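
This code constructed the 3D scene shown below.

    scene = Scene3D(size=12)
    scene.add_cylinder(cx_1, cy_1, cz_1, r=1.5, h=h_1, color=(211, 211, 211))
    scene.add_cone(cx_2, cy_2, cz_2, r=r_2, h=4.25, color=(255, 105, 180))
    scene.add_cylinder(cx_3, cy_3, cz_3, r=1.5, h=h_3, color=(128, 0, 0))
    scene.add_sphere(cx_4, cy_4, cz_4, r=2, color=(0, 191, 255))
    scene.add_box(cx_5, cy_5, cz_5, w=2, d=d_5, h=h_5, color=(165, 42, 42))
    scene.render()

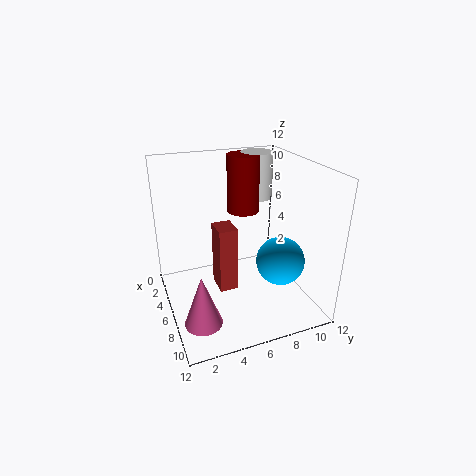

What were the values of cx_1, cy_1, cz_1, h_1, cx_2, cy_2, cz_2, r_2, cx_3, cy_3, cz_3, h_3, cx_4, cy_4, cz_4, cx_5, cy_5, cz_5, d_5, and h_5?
cx_1 = 1.75; cy_1 = 9.5; cz_1 = 7.75; h_1 = 4.25; cx_2 = 8.75; cy_2 = 2; cz_2 = 0.5; r_2 = 1.5; cx_3 = 2.25; cy_3 = 8; cz_3 = 6.75; h_3 = 5.25; cx_4 = 8; cy_4 = 9; cz_4 = 4.25; cx_5 = 6; cy_5 = 3.75; cz_5 = 2.5; d_5 = 1.5; h_5 = 5.25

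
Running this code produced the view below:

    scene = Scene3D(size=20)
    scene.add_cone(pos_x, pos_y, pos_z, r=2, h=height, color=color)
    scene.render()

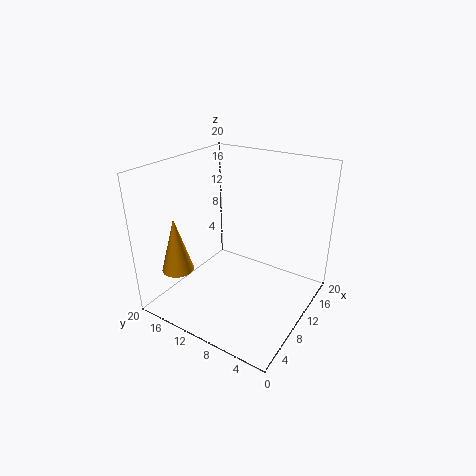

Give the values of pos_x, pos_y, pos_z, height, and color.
pos_x = 2; pos_y = 14; pos_z = 8; height = 7; color = 'orange'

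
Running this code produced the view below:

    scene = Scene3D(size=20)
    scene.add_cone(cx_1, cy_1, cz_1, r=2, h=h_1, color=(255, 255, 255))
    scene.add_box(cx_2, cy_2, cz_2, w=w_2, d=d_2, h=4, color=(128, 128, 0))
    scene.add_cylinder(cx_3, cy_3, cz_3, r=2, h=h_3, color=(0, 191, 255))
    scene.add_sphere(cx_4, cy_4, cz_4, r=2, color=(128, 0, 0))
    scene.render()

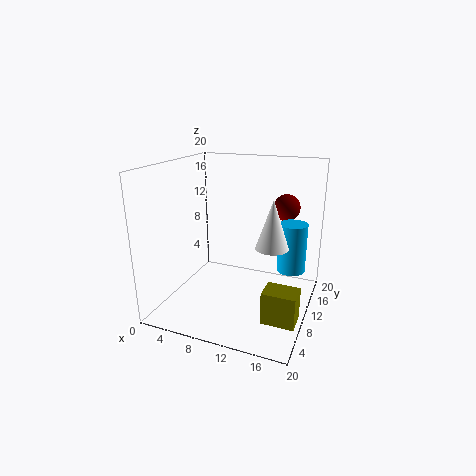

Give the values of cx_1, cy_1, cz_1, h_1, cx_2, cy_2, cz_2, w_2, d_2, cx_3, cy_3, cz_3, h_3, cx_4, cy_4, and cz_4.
cx_1 = 16; cy_1 = 6; cz_1 = 11; h_1 = 6; cx_2 = 16; cy_2 = 2; cz_2 = 3; w_2 = 4; d_2 = 3; cx_3 = 17; cy_3 = 13; cz_3 = 5; h_3 = 7; cx_4 = 15; cy_4 = 17; cz_4 = 13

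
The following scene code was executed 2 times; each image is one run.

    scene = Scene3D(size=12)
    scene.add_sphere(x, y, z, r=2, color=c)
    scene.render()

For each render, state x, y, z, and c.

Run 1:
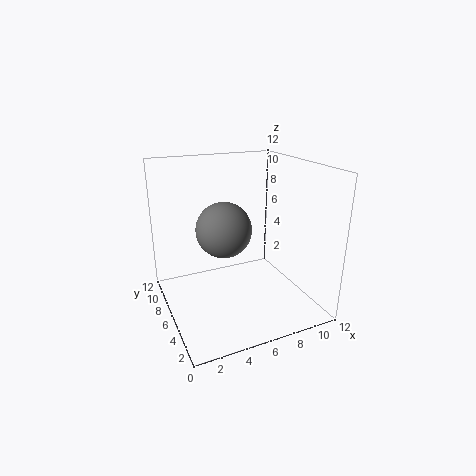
x = 3.75
y = 3.5
z = 8
c = 'gray'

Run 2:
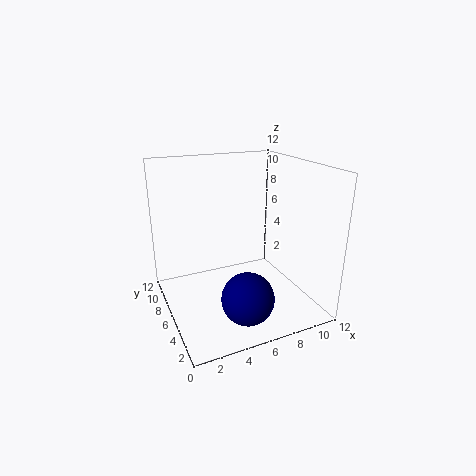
x = 5
y = 2
z = 2.75
c = 'navy'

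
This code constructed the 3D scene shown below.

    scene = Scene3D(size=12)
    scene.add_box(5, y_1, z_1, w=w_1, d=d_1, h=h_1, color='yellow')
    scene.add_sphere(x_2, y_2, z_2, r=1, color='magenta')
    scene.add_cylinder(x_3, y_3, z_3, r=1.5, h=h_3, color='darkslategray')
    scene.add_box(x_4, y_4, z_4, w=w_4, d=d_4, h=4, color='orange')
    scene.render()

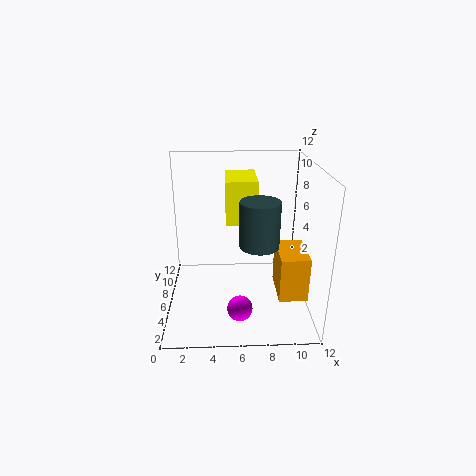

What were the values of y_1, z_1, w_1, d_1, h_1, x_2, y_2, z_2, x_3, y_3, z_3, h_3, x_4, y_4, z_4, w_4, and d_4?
y_1 = 5
z_1 = 7.5
w_1 = 2.5
d_1 = 4
h_1 = 3.5
x_2 = 6
y_2 = 2.5
z_2 = 1.5
x_3 = 7.5
y_3 = 3.5
z_3 = 6.5
h_3 = 3.5
x_4 = 9.5
y_4 = 4.5
z_4 = 0.5
w_4 = 2.5
d_4 = 4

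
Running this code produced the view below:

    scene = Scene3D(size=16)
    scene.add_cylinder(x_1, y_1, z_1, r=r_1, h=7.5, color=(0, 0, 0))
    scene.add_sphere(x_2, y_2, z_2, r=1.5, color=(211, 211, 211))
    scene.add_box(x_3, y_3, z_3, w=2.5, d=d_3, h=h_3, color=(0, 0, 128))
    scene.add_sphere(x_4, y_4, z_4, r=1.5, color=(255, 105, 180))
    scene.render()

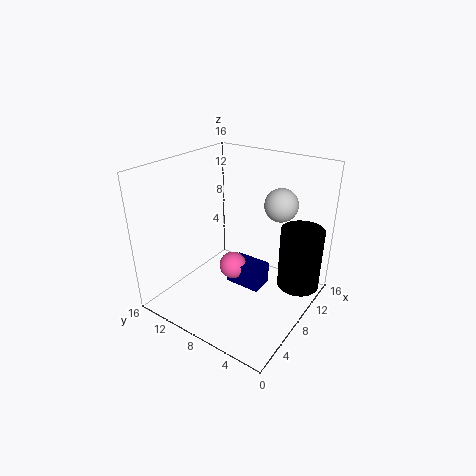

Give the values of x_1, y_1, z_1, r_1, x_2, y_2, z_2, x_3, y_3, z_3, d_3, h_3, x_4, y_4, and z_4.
x_1 = 13; y_1 = 2.5; z_1 = 1; r_1 = 2.5; x_2 = 6; y_2 = 2; z_2 = 14; x_3 = 6.5; y_3 = 4.5; z_3 = 3; d_3 = 4; h_3 = 2.5; x_4 = 7; y_4 = 8; z_4 = 5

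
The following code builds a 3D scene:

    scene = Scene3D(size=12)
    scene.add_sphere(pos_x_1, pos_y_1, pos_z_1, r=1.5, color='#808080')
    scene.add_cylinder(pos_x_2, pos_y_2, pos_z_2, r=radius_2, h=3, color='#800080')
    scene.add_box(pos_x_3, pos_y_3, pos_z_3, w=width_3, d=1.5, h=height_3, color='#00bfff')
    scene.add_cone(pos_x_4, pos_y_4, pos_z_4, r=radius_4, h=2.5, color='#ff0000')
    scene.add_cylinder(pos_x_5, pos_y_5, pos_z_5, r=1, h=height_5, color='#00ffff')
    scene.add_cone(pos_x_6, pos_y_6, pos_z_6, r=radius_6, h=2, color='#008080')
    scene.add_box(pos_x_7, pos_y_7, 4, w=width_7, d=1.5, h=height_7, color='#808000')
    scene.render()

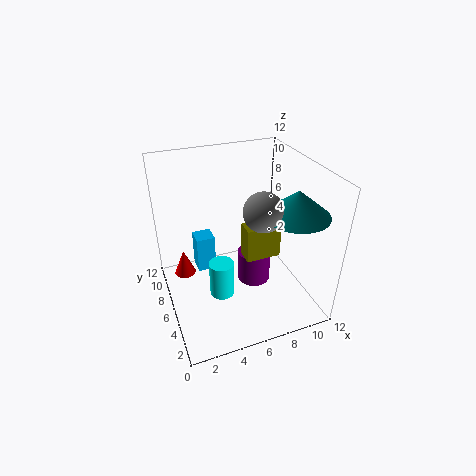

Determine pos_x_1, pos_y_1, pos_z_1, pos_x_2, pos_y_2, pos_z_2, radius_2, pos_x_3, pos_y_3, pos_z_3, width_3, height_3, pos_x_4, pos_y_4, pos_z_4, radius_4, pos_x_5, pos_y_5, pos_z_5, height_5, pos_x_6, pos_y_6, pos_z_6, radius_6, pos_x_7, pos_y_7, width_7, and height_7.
pos_x_1 = 7, pos_y_1 = 3.5, pos_z_1 = 9.5, pos_x_2 = 8, pos_y_2 = 7, pos_z_2 = 0.5, radius_2 = 1.5, pos_x_3 = 2.5, pos_y_3 = 6, pos_z_3 = 3.5, width_3 = 1.5, height_3 = 3, pos_x_4 = 2, pos_y_4 = 10, pos_z_4 = 0.5, radius_4 = 1, pos_x_5 = 4, pos_y_5 = 4.5, pos_z_5 = 2, height_5 = 3, pos_x_6 = 9.5, pos_y_6 = 3, pos_z_6 = 9, radius_6 = 2.5, pos_x_7 = 6.5, pos_y_7 = 5, width_7 = 3, height_7 = 3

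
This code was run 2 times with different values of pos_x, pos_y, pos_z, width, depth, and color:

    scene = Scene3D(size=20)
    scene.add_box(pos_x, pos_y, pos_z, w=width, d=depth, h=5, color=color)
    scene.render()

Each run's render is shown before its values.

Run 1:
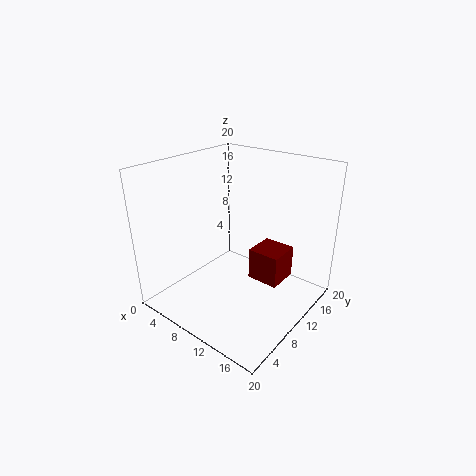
pos_x = 9; pos_y = 14; pos_z = 1; width = 5; depth = 5; color = 'maroon'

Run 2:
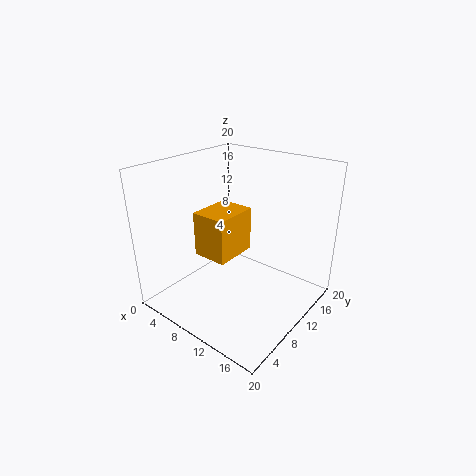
pos_x = 11; pos_y = 1; pos_z = 12; width = 4; depth = 5; color = 'orange'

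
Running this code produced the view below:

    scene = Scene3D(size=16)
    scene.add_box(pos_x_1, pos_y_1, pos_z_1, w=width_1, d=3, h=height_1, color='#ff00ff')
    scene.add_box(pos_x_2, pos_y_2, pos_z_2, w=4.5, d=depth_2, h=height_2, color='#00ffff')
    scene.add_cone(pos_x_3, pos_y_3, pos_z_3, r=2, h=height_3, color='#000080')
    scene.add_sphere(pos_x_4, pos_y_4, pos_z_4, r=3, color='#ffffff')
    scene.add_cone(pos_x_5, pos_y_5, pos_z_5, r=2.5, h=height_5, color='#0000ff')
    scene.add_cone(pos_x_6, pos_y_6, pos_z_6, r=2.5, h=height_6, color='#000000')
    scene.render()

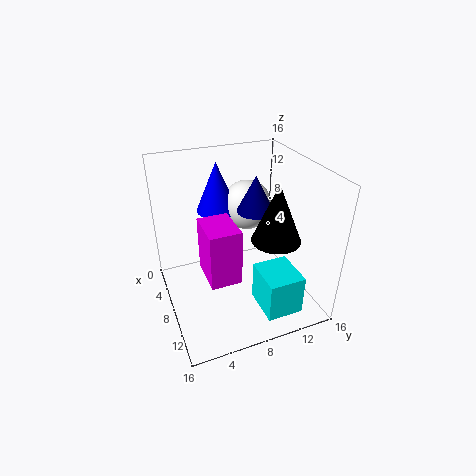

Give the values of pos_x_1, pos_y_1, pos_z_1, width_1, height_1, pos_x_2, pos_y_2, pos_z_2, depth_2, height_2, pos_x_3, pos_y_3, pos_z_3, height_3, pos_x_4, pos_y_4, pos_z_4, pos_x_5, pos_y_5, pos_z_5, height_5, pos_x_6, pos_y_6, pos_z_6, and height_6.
pos_x_1 = 10; pos_y_1 = 3; pos_z_1 = 7; width_1 = 4; height_1 = 5.5; pos_x_2 = 10; pos_y_2 = 9; pos_z_2 = 1; depth_2 = 4; height_2 = 4.5; pos_x_3 = 8; pos_y_3 = 10; pos_z_3 = 11; height_3 = 4; pos_x_4 = 3.5; pos_y_4 = 11; pos_z_4 = 9.5; pos_x_5 = 2.5; pos_y_5 = 7.5; pos_z_5 = 9; height_5 = 6; pos_x_6 = 12; pos_y_6 = 10.5; pos_z_6 = 9.5; height_6 = 6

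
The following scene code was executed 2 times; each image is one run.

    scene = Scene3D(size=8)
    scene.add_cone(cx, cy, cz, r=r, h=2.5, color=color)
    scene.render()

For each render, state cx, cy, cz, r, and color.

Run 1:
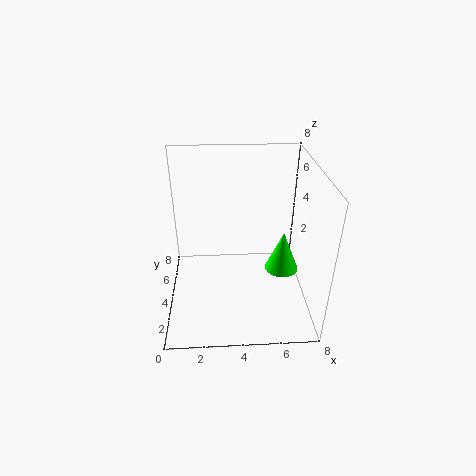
cx = 6.75; cy = 4.75; cz = 1.25; r = 1; color = 'lime'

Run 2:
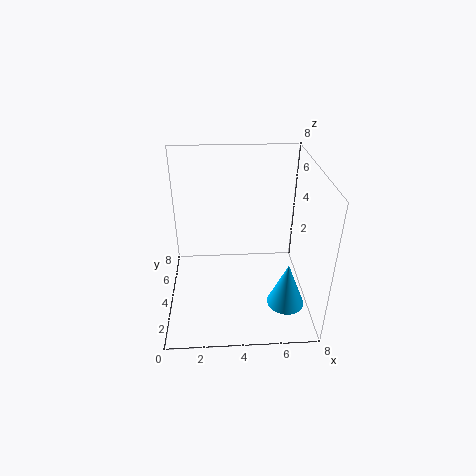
cx = 6.5; cy = 2; cz = 1; r = 1; color = 'deepskyblue'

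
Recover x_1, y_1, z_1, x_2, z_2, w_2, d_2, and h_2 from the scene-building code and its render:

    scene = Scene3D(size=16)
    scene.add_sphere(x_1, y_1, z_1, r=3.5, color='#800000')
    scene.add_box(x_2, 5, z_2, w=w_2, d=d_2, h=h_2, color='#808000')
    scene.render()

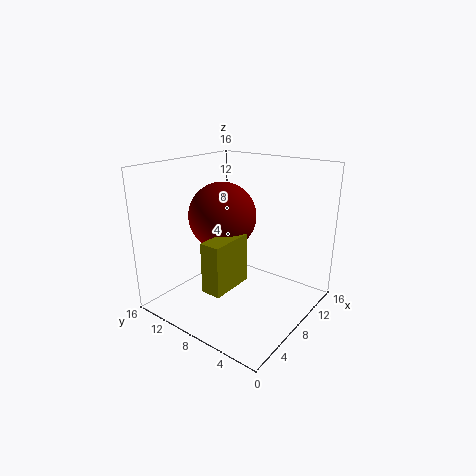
x_1 = 6, y_1 = 8.5, z_1 = 11, x_2 = 1, z_2 = 5, w_2 = 4.5, d_2 = 2, h_2 = 5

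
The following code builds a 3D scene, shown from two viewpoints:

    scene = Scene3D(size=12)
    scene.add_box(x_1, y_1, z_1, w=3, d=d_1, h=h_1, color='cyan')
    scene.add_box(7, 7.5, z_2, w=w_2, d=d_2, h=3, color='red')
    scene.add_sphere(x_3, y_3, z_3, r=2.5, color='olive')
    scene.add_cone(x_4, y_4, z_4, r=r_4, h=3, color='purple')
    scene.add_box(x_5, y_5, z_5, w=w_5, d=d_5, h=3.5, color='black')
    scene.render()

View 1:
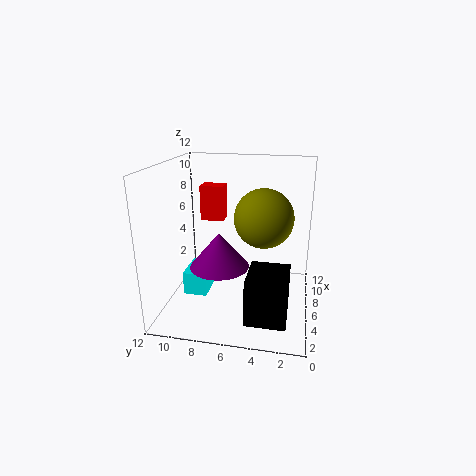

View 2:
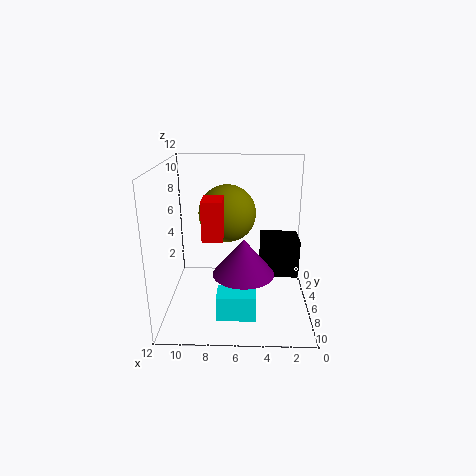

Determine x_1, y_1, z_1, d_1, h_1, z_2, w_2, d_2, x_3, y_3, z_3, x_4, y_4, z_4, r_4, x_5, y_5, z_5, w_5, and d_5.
x_1 = 4.5, y_1 = 8.5, z_1 = 1, d_1 = 2, h_1 = 2, z_2 = 7, w_2 = 1.5, d_2 = 2, x_3 = 7, y_3 = 4, z_3 = 7.5, x_4 = 5.5, y_4 = 7.5, z_4 = 3.5, r_4 = 2.5, x_5 = 0.5, y_5 = 1.5, z_5 = 1.5, w_5 = 3.5, d_5 = 3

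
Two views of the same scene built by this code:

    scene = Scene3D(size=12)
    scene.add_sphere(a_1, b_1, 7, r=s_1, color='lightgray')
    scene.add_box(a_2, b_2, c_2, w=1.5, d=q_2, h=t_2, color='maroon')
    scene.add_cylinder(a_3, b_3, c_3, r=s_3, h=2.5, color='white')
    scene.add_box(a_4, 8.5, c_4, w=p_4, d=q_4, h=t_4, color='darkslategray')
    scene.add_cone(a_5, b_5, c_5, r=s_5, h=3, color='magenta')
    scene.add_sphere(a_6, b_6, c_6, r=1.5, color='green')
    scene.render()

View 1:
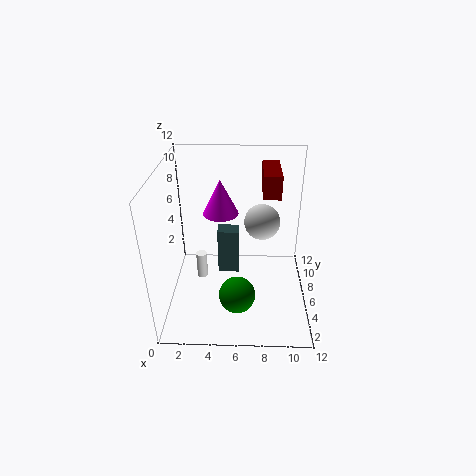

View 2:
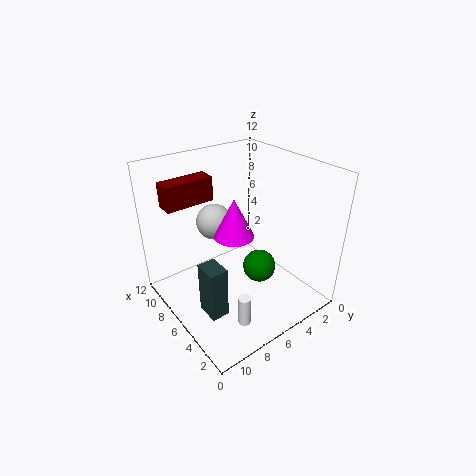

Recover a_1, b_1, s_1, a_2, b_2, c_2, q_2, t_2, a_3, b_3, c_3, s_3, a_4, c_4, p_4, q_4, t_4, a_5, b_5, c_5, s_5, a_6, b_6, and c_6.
a_1 = 8, b_1 = 7, s_1 = 1.5, a_2 = 8, b_2 = 7, c_2 = 9, q_2 = 4, t_2 = 2, a_3 = 2.5, b_3 = 8, c_3 = 0.5, s_3 = 0.5, a_4 = 4, c_4 = 0.5, p_4 = 2, q_4 = 1.5, t_4 = 4.5, a_5 = 4.5, b_5 = 7.5, c_5 = 7.5, s_5 = 1.5, a_6 = 6, b_6 = 3.5, c_6 = 2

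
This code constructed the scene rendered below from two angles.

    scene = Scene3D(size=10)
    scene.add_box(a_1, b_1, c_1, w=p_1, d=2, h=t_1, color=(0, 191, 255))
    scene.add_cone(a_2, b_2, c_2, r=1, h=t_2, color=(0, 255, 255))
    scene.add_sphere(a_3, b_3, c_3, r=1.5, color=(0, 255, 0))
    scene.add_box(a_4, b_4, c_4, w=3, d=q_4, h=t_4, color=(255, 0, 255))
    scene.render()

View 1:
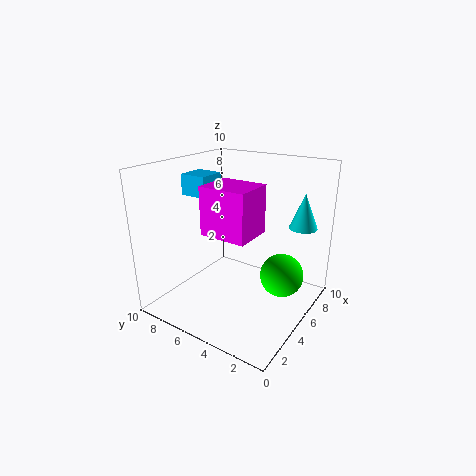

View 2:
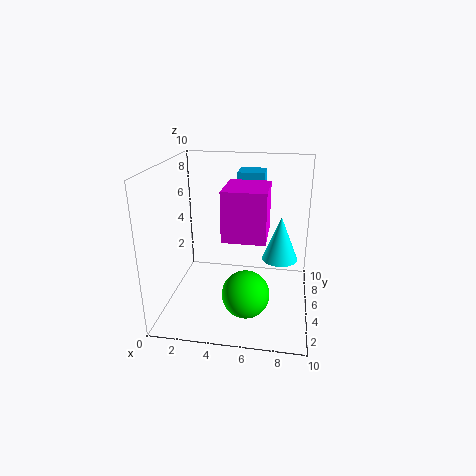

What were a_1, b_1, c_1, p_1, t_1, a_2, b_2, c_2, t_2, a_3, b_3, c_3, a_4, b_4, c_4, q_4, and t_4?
a_1 = 4.5; b_1 = 7.5; c_1 = 7.5; p_1 = 2; t_1 = 1.5; a_2 = 8; b_2 = 1.5; c_2 = 5.5; t_2 = 2.5; a_3 = 6; b_3 = 2; c_3 = 2.5; a_4 = 4; b_4 = 4; c_4 = 5; q_4 = 3.5; t_4 = 3.5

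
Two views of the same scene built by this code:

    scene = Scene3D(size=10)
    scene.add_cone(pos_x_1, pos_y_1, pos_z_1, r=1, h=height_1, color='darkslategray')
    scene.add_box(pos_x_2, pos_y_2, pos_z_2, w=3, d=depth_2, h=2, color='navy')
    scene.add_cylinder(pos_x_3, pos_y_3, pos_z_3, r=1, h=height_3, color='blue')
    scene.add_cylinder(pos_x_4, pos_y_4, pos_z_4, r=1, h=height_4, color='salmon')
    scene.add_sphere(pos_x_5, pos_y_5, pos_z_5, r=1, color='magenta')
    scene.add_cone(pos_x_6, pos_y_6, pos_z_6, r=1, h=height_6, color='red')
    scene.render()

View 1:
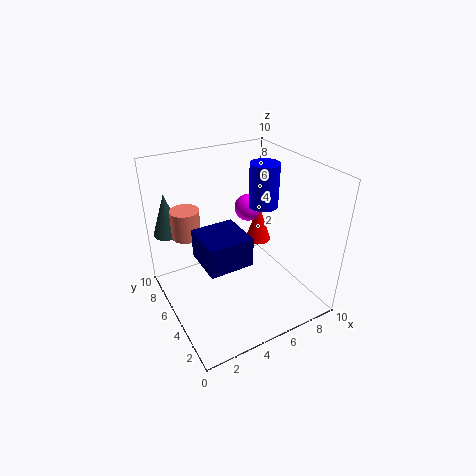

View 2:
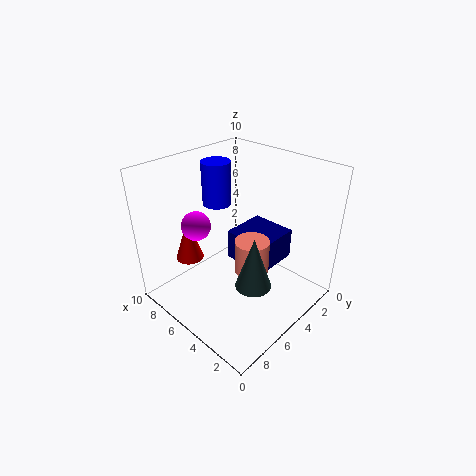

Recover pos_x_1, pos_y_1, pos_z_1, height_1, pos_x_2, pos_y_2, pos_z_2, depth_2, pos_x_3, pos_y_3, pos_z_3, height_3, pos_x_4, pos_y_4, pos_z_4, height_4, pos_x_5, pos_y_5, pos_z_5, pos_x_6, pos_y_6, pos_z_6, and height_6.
pos_x_1 = 1, pos_y_1 = 8, pos_z_1 = 5, height_1 = 3, pos_x_2 = 2, pos_y_2 = 3, pos_z_2 = 4, depth_2 = 3, pos_x_3 = 7, pos_y_3 = 5, pos_z_3 = 7, height_3 = 3, pos_x_4 = 2, pos_y_4 = 7, pos_z_4 = 5, height_4 = 2, pos_x_5 = 7, pos_y_5 = 7, pos_z_5 = 6, pos_x_6 = 8, pos_y_6 = 7, pos_z_6 = 3, height_6 = 3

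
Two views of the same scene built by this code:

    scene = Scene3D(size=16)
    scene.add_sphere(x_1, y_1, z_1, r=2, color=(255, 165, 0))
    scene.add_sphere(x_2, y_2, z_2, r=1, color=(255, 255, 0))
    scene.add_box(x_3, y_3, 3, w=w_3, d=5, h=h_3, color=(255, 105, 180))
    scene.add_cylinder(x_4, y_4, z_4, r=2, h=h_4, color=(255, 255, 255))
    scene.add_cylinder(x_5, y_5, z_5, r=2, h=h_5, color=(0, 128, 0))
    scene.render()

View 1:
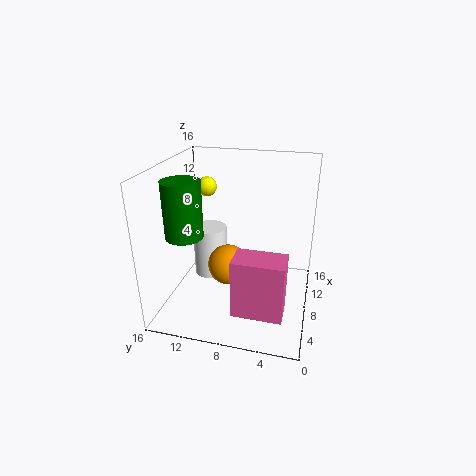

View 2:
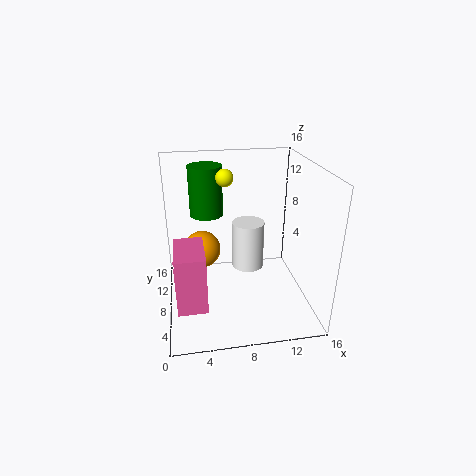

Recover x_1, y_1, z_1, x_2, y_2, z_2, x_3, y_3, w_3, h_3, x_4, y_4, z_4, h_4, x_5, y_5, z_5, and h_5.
x_1 = 4, y_1 = 8, z_1 = 7, x_2 = 7, y_2 = 11, z_2 = 14, x_3 = 1, y_3 = 2, w_3 = 3, h_3 = 6, x_4 = 10, y_4 = 12, z_4 = 2, h_4 = 6, x_5 = 5, y_5 = 13, z_5 = 9, h_5 = 6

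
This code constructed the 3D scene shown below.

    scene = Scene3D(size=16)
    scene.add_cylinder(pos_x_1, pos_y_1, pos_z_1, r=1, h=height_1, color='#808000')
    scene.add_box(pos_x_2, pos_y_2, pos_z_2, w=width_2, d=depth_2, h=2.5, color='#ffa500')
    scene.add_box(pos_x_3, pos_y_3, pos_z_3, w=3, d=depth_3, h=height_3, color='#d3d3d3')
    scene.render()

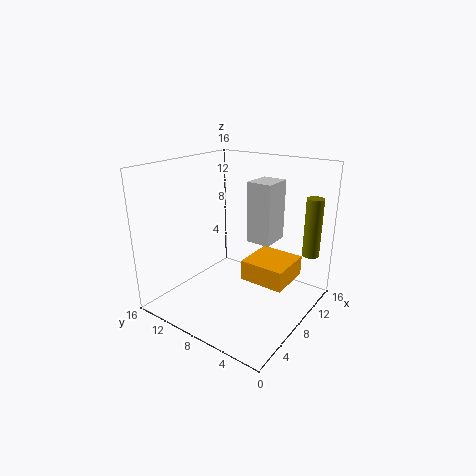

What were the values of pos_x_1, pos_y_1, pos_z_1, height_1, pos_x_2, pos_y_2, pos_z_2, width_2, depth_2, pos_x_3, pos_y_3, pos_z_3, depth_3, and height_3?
pos_x_1 = 14.5; pos_y_1 = 2; pos_z_1 = 5; height_1 = 7; pos_x_2 = 10; pos_y_2 = 3.5; pos_z_2 = 1.5; width_2 = 5.5; depth_2 = 5.5; pos_x_3 = 6; pos_y_3 = 3; pos_z_3 = 9; depth_3 = 2.5; height_3 = 6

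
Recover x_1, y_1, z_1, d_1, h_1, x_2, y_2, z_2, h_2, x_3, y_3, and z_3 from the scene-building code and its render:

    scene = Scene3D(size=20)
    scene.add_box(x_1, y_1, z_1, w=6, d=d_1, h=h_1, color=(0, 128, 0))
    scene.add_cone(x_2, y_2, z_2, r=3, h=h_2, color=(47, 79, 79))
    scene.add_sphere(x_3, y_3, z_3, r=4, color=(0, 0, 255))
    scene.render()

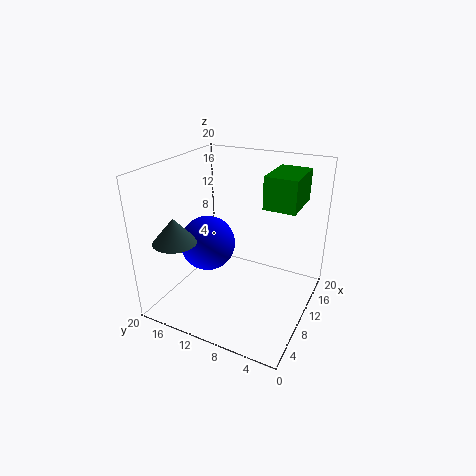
x_1 = 7.5
y_1 = 1.5
z_1 = 16
d_1 = 4
h_1 = 4
x_2 = 5
y_2 = 17
z_2 = 10
h_2 = 3.5
x_3 = 10
y_3 = 15
z_3 = 8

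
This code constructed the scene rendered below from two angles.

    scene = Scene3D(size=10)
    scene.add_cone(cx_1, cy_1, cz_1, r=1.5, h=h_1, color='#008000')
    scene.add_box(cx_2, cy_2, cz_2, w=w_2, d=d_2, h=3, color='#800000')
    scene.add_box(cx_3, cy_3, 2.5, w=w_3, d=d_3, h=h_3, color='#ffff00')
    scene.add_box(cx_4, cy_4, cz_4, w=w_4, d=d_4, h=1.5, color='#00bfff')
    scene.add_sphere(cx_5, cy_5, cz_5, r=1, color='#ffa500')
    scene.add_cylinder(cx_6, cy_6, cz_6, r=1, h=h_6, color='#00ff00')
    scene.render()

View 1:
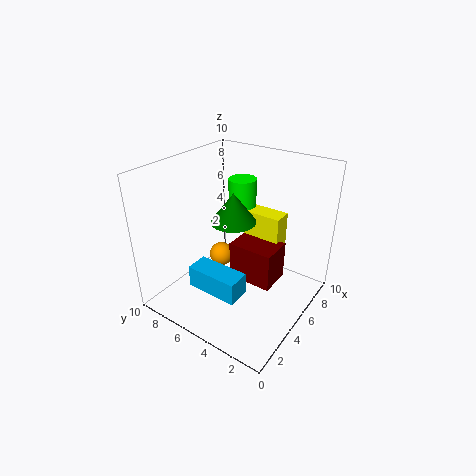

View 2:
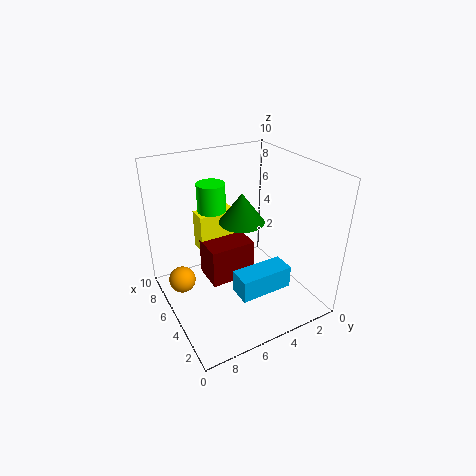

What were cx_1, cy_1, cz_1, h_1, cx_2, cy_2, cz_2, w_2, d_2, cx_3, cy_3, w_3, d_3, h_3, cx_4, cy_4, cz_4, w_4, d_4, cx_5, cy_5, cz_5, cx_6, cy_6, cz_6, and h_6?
cx_1 = 4.5; cy_1 = 5; cz_1 = 6.5; h_1 = 2; cx_2 = 6; cy_2 = 3; cz_2 = 0.5; w_2 = 2.5; d_2 = 3.5; cx_3 = 8; cy_3 = 3.5; w_3 = 1.5; d_3 = 3; h_3 = 3; cx_4 = 1.5; cy_4 = 3; cz_4 = 2.5; w_4 = 1.5; d_4 = 3.5; cx_5 = 7.5; cy_5 = 8.5; cz_5 = 1; cx_6 = 7; cy_6 = 6; cz_6 = 6.5; h_6 = 2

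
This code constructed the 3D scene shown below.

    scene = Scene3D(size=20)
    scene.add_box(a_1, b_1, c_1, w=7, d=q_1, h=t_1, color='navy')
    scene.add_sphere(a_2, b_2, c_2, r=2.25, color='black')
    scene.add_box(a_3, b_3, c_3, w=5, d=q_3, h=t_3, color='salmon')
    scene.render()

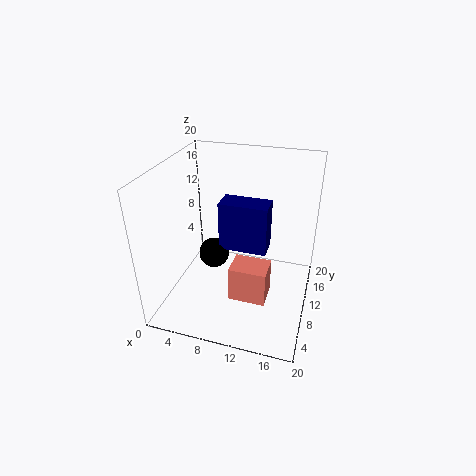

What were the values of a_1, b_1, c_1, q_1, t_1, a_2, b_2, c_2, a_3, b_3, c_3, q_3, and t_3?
a_1 = 6.75, b_1 = 11, c_1 = 7, q_1 = 3.5, t_1 = 7.25, a_2 = 5.75, b_2 = 11.5, c_2 = 5.75, a_3 = 10, b_3 = 5.5, c_3 = 2.75, q_3 = 3.75, t_3 = 5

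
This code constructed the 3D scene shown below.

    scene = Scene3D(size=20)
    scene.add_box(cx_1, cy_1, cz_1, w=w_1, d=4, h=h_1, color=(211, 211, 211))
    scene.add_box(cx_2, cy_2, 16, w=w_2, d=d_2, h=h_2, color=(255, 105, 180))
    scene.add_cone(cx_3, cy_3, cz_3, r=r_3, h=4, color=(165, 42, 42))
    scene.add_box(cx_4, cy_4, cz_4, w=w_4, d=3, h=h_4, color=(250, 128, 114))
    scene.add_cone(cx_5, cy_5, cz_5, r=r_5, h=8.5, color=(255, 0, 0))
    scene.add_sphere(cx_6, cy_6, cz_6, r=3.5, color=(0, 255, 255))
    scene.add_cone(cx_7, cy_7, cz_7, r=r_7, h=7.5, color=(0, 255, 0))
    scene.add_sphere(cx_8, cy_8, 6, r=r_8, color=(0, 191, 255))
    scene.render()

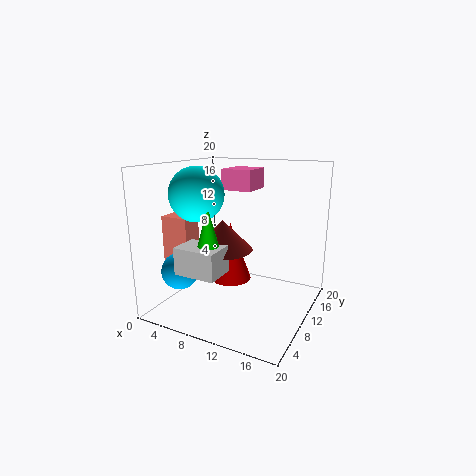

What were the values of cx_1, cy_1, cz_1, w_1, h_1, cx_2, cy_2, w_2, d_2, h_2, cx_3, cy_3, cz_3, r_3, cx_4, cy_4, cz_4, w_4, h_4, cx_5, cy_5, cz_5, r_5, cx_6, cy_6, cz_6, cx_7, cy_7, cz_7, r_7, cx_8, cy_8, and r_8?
cx_1 = 5.5
cy_1 = 1.5
cz_1 = 7
w_1 = 5.5
h_1 = 3.5
cx_2 = 6
cy_2 = 12.5
w_2 = 4.5
d_2 = 5
h_2 = 3
cx_3 = 9
cy_3 = 7.5
cz_3 = 9
r_3 = 4
cx_4 = 0.5
cy_4 = 5.5
cz_4 = 5.5
w_4 = 4
h_4 = 7.5
cx_5 = 8
cy_5 = 11.5
cz_5 = 3
r_5 = 3
cx_6 = 6.5
cy_6 = 5.5
cz_6 = 16.5
cx_7 = 9
cy_7 = 4
cz_7 = 8
r_7 = 2
cx_8 = 4
cy_8 = 4.5
r_8 = 2.5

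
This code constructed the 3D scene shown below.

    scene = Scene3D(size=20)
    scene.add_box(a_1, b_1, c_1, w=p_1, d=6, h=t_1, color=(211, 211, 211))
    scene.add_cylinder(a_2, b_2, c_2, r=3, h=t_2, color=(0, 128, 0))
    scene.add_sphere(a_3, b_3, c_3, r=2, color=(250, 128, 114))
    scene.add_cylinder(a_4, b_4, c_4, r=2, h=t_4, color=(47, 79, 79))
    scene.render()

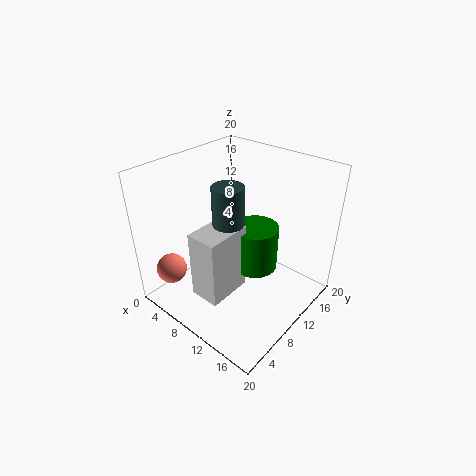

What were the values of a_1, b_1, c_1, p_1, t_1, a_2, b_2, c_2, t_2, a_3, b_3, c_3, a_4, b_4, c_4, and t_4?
a_1 = 9; b_1 = 2; c_1 = 5; p_1 = 4; t_1 = 9; a_2 = 13; b_2 = 10; c_2 = 7; t_2 = 6; a_3 = 5; b_3 = 2; c_3 = 7; a_4 = 11; b_4 = 7; c_4 = 9; t_4 = 10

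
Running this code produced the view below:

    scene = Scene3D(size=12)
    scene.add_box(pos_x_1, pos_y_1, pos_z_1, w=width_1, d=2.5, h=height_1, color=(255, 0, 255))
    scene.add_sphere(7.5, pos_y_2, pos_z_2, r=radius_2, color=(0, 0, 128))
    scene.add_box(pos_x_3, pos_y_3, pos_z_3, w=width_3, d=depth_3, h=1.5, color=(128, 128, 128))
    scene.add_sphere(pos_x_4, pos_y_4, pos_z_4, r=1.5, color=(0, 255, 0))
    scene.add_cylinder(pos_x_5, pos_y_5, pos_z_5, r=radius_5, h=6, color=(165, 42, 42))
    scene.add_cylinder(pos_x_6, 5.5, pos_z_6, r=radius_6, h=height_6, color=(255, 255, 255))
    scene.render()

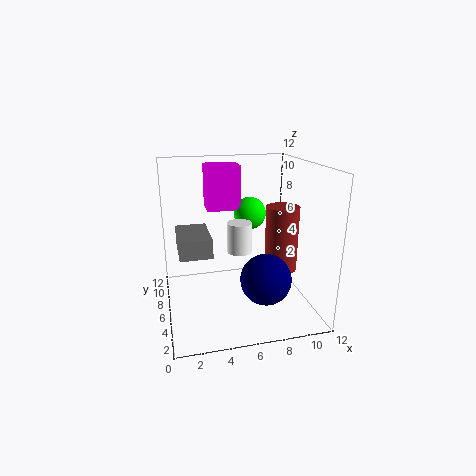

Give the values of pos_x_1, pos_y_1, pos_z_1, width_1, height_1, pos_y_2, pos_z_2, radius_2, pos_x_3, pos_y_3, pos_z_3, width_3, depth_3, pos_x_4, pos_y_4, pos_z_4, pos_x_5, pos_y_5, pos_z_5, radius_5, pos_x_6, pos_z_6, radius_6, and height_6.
pos_x_1 = 4
pos_y_1 = 9
pos_z_1 = 7.5
width_1 = 3
height_1 = 4
pos_y_2 = 3
pos_z_2 = 3.5
radius_2 = 2
pos_x_3 = 1
pos_y_3 = 3.5
pos_z_3 = 5.5
width_3 = 2.5
depth_3 = 4
pos_x_4 = 8
pos_y_4 = 9.5
pos_z_4 = 7
pos_x_5 = 10.5
pos_y_5 = 7.5
pos_z_5 = 2
radius_5 = 1.5
pos_x_6 = 6
pos_z_6 = 5
radius_6 = 1
height_6 = 2.5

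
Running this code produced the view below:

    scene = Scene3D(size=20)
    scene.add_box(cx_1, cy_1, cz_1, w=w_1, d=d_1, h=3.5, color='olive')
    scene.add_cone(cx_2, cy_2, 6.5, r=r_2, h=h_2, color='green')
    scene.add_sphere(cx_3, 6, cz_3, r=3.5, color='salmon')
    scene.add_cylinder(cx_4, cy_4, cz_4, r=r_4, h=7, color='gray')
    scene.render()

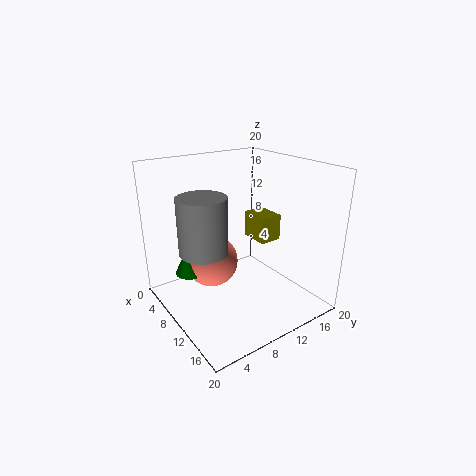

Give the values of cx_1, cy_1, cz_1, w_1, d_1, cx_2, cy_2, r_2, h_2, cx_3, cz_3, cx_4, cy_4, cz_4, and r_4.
cx_1 = 9.5, cy_1 = 11.5, cz_1 = 10, w_1 = 4, d_1 = 3, cx_2 = 9, cy_2 = 3, r_2 = 2, h_2 = 4, cx_3 = 9.5, cz_3 = 7.5, cx_4 = 12, cy_4 = 3.5, cz_4 = 10.5, r_4 = 3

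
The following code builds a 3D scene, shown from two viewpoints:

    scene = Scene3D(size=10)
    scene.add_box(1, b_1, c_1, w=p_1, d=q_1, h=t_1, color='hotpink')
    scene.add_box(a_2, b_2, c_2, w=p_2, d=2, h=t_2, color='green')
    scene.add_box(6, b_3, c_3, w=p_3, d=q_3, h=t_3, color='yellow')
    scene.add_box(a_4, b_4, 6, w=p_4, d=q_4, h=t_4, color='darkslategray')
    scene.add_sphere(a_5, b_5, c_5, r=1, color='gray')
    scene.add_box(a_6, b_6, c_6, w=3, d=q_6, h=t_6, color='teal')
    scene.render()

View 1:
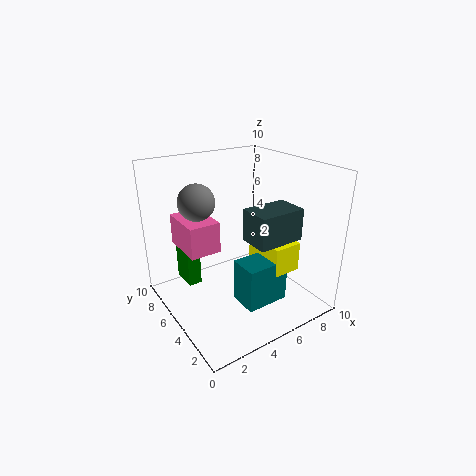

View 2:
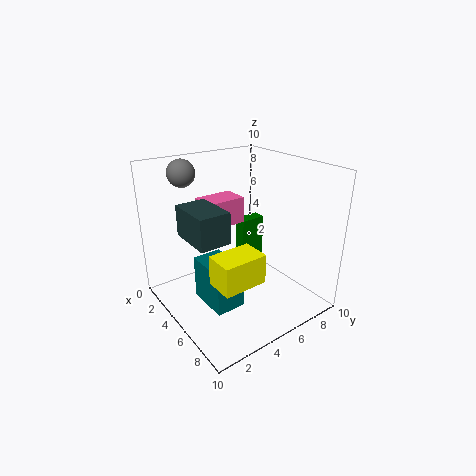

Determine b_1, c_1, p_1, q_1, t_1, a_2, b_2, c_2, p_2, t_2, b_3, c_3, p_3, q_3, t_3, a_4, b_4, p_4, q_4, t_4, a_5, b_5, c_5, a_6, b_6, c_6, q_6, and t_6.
b_1 = 4; c_1 = 5; p_1 = 2; q_1 = 3; t_1 = 2; a_2 = 2; b_2 = 7; c_2 = 1; p_2 = 1; t_2 = 4; b_3 = 2; c_3 = 3; p_3 = 2; q_3 = 3; t_3 = 2; a_4 = 4; b_4 = 1; p_4 = 3; q_4 = 2; t_4 = 2; a_5 = 1; b_5 = 3; c_5 = 9; a_6 = 4; b_6 = 2; c_6 = 1; q_6 = 2; t_6 = 3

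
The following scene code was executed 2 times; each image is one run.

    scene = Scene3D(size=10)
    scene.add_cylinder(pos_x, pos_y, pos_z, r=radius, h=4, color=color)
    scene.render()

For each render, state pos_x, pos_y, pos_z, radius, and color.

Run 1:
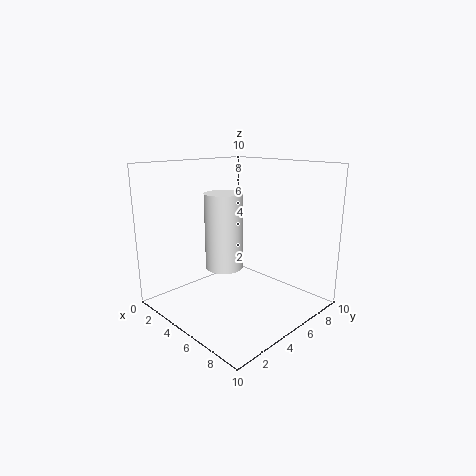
pos_x = 8; pos_y = 1; pos_z = 5; radius = 1; color = 'white'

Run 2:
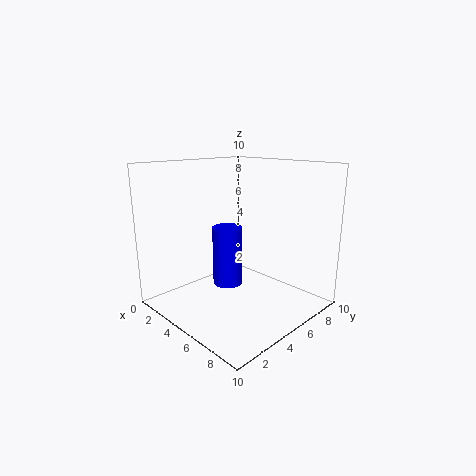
pos_x = 5; pos_y = 4; pos_z = 2; radius = 1; color = 'blue'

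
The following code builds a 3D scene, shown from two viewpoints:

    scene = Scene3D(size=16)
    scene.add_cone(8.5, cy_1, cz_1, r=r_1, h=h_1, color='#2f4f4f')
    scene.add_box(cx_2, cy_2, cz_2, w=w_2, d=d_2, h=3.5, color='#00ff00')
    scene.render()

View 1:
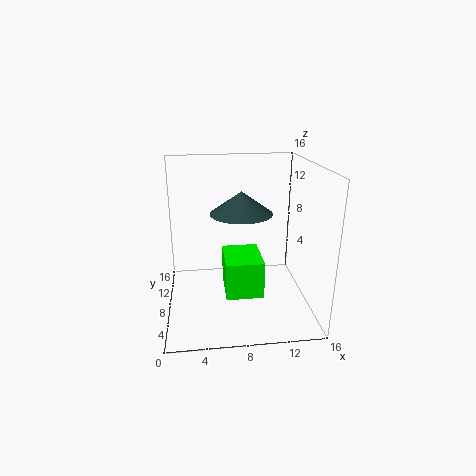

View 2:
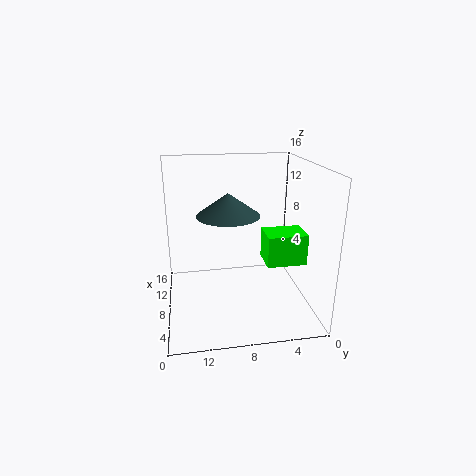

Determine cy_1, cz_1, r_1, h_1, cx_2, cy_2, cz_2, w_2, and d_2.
cy_1 = 9, cz_1 = 10.5, r_1 = 3.5, h_1 = 2.5, cx_2 = 6, cy_2 = 0.5, cz_2 = 5, w_2 = 3.5, d_2 = 4.5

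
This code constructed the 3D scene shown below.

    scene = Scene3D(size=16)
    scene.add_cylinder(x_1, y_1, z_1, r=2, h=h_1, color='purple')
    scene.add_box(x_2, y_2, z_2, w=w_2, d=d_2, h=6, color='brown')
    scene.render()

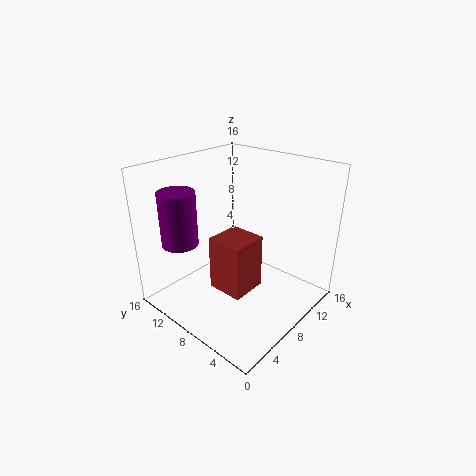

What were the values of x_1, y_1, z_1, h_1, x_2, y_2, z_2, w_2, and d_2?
x_1 = 3.5; y_1 = 12.5; z_1 = 7.5; h_1 = 6; x_2 = 4.5; y_2 = 5; z_2 = 3; w_2 = 4; d_2 = 4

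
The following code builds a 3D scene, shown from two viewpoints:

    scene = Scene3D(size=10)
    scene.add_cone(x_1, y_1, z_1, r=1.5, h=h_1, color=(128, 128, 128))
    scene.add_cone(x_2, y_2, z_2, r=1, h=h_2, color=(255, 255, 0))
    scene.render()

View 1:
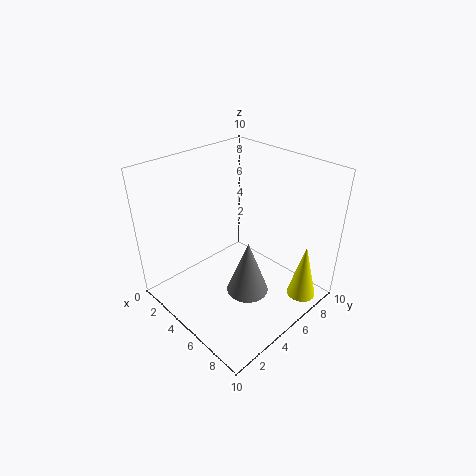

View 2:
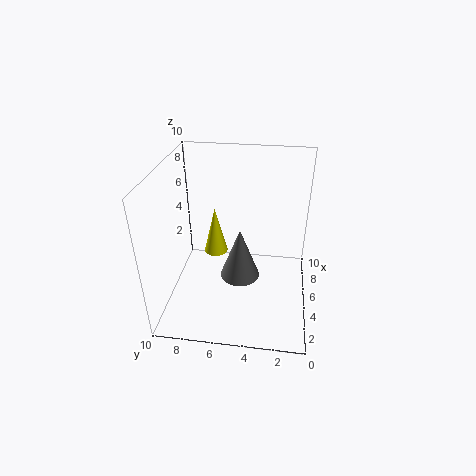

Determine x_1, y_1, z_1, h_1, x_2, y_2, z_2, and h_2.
x_1 = 6; y_1 = 5; z_1 = 1; h_1 = 4; x_2 = 9; y_2 = 7.5; z_2 = 1; h_2 = 4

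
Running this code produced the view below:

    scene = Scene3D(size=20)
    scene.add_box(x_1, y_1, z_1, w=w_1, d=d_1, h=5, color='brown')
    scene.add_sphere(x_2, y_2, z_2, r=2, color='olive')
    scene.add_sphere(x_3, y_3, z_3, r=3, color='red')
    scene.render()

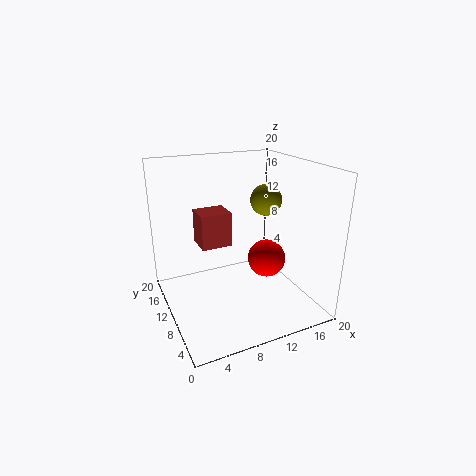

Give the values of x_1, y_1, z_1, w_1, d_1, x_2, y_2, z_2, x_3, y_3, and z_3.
x_1 = 5.5
y_1 = 12
z_1 = 8
w_1 = 4.5
d_1 = 4
x_2 = 12.5
y_2 = 7
z_2 = 16
x_3 = 16.5
y_3 = 13
z_3 = 4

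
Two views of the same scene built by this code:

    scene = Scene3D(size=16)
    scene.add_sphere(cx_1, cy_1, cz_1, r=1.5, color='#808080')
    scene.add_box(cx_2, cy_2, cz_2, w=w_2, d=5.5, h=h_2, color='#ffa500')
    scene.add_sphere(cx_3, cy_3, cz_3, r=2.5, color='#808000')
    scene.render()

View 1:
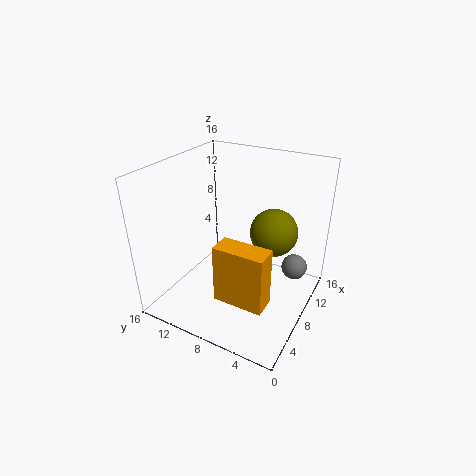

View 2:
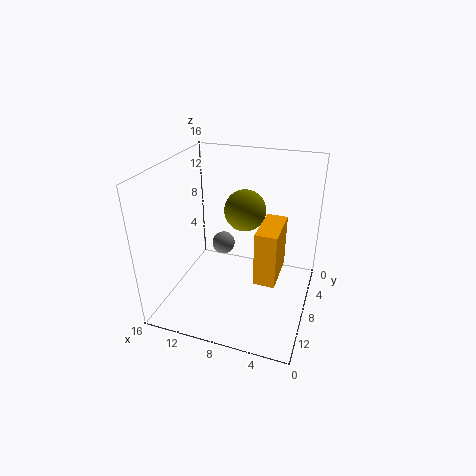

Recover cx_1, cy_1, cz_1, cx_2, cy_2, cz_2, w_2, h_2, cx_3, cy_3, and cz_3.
cx_1 = 12
cy_1 = 2.5
cz_1 = 3.5
cx_2 = 3.5
cy_2 = 3
cz_2 = 2.5
w_2 = 2.5
h_2 = 6.5
cx_3 = 8.5
cy_3 = 4
cz_3 = 9.5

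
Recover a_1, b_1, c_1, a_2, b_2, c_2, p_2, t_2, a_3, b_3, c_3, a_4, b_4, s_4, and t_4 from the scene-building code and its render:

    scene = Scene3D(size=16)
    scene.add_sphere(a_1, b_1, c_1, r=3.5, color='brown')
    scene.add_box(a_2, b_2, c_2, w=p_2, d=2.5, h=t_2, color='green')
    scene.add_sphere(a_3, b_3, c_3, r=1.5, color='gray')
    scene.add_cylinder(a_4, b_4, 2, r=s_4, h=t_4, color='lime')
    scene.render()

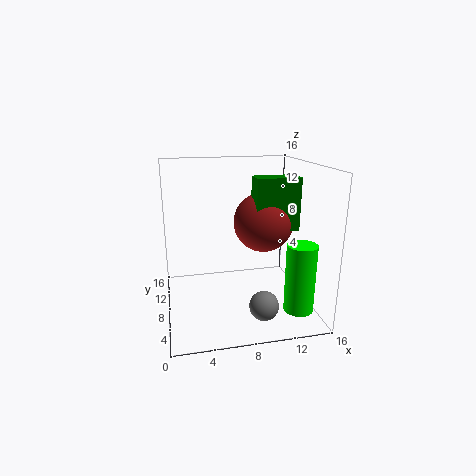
a_1 = 11.5
b_1 = 10
c_1 = 9
a_2 = 10
b_2 = 7.5
c_2 = 8.5
p_2 = 5
t_2 = 6
a_3 = 9.5
b_3 = 2.5
c_3 = 2.5
a_4 = 13
b_4 = 2
s_4 = 1.5
t_4 = 7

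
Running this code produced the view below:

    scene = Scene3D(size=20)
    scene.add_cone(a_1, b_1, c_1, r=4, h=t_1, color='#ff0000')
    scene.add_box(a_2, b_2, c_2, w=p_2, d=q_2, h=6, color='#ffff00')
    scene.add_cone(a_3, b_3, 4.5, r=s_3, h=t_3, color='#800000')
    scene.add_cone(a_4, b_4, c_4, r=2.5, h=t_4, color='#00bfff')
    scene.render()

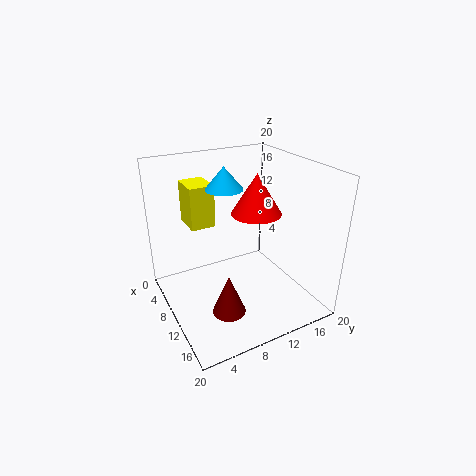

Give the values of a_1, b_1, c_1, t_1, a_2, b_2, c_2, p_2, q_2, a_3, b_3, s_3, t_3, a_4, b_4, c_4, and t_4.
a_1 = 5
b_1 = 16
c_1 = 10.5
t_1 = 6.5
a_2 = 2.5
b_2 = 4.5
c_2 = 11
p_2 = 4.5
q_2 = 3.5
a_3 = 17
b_3 = 5
s_3 = 2
t_3 = 5
a_4 = 9
b_4 = 8.5
c_4 = 17
t_4 = 3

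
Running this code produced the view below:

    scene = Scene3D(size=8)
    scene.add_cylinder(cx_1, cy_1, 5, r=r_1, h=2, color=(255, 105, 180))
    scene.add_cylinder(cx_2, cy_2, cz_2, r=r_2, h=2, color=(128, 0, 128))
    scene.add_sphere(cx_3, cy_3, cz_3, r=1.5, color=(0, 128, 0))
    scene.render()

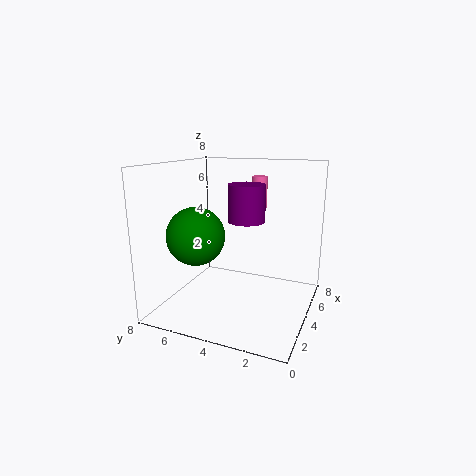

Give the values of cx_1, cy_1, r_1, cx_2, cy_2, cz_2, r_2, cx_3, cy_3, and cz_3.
cx_1 = 7.5
cy_1 = 4
r_1 = 0.5
cx_2 = 4
cy_2 = 3.5
cz_2 = 5
r_2 = 1
cx_3 = 2
cy_3 = 5.5
cz_3 = 4.5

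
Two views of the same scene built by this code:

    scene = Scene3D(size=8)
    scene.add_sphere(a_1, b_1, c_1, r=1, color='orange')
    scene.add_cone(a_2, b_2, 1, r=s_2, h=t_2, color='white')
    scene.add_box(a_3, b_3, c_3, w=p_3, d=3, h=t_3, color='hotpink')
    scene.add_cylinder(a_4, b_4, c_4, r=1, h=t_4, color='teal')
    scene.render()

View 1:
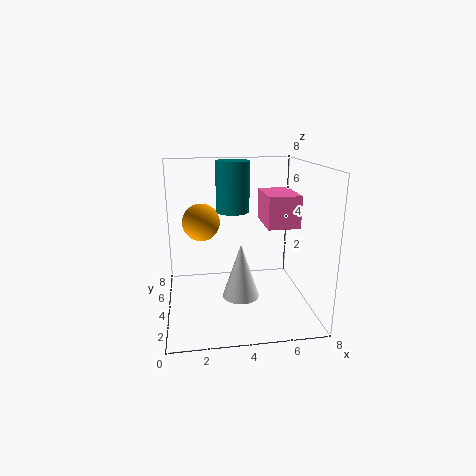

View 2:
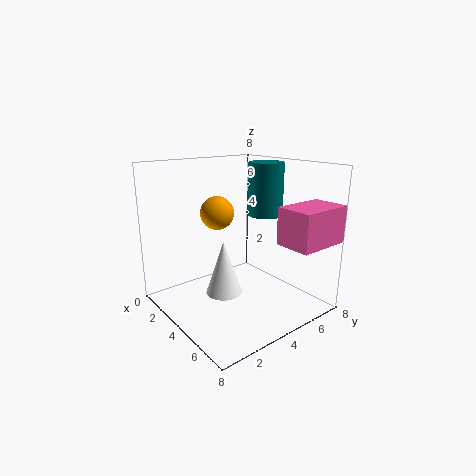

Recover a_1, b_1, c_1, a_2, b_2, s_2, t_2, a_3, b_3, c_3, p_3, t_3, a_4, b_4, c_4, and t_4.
a_1 = 2; b_1 = 4; c_1 = 5; a_2 = 4; b_2 = 3; s_2 = 1; t_2 = 3; a_3 = 6; b_3 = 5; c_3 = 4; p_3 = 2; t_3 = 2; a_4 = 4; b_4 = 6; c_4 = 5; t_4 = 3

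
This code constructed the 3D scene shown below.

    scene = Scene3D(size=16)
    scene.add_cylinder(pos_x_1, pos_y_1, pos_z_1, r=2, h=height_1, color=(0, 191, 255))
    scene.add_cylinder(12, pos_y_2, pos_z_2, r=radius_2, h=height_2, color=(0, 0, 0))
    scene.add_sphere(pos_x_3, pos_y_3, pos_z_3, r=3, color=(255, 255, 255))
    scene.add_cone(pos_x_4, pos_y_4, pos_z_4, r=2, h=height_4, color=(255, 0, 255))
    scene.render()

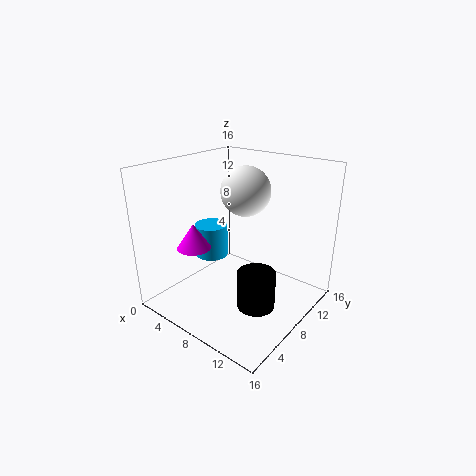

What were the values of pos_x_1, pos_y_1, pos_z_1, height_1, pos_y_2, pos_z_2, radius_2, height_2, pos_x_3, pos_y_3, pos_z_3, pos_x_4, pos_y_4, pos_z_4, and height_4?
pos_x_1 = 3, pos_y_1 = 9, pos_z_1 = 4, height_1 = 4, pos_y_2 = 6, pos_z_2 = 2, radius_2 = 2, height_2 = 4, pos_x_3 = 6, pos_y_3 = 12, pos_z_3 = 12, pos_x_4 = 3, pos_y_4 = 6, pos_z_4 = 6, height_4 = 3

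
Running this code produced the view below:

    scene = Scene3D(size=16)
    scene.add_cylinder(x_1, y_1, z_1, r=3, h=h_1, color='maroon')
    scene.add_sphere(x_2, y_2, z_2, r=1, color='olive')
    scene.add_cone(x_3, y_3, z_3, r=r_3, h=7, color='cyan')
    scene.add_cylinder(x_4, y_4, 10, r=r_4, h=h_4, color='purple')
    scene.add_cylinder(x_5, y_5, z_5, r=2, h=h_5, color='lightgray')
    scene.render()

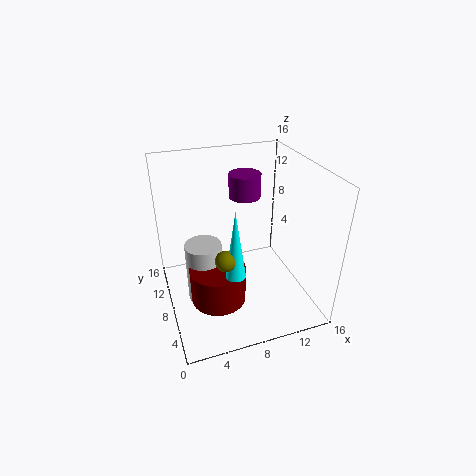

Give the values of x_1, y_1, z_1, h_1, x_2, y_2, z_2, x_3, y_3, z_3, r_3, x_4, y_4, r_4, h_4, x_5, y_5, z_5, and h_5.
x_1 = 5, y_1 = 6, z_1 = 2, h_1 = 4, x_2 = 5, y_2 = 3, z_2 = 9, x_3 = 6, y_3 = 3, z_3 = 7, r_3 = 1, x_4 = 11, y_4 = 14, r_4 = 2, h_4 = 3, x_5 = 4, y_5 = 8, z_5 = 1, h_5 = 7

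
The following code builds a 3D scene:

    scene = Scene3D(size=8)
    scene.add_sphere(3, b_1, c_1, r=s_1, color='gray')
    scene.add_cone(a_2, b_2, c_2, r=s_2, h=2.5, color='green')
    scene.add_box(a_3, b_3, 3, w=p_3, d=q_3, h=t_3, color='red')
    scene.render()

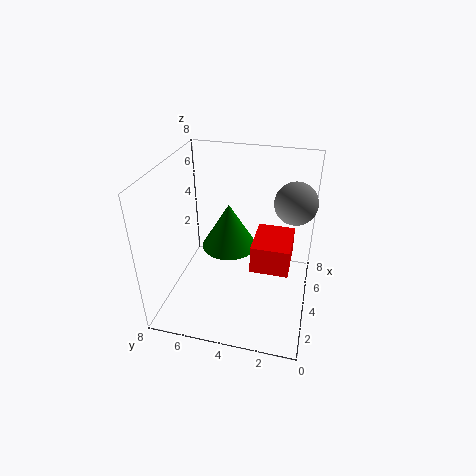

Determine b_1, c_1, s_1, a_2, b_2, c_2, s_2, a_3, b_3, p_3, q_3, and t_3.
b_1 = 1; c_1 = 7; s_1 = 1; a_2 = 4; b_2 = 4.5; c_2 = 3.5; s_2 = 1.5; a_3 = 2.5; b_3 = 1; p_3 = 2.5; q_3 = 2; t_3 = 1.5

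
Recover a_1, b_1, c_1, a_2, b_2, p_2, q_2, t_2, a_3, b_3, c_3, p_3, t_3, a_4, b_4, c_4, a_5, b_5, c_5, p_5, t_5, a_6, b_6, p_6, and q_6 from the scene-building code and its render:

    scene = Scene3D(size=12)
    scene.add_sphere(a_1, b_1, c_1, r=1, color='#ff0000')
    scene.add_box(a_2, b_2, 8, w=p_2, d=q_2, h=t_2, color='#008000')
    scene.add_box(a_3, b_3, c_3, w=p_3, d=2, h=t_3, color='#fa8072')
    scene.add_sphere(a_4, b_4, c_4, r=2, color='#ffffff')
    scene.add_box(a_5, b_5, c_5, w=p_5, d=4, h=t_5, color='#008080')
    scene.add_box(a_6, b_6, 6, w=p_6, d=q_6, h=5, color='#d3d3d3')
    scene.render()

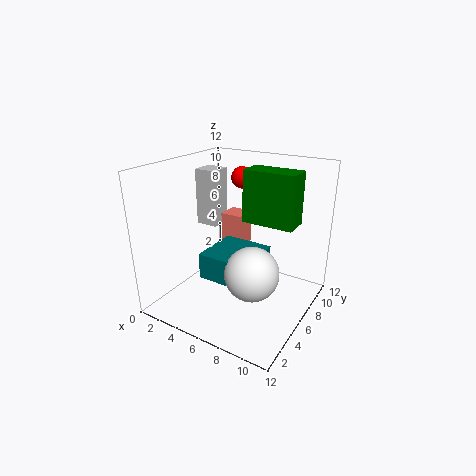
a_1 = 4
b_1 = 10
c_1 = 10
a_2 = 7
b_2 = 5
p_2 = 4
q_2 = 2
t_2 = 4
a_3 = 3
b_3 = 8
c_3 = 4
p_3 = 2
t_3 = 3
a_4 = 9
b_4 = 3
c_4 = 5
a_5 = 5
b_5 = 2
c_5 = 4
p_5 = 4
t_5 = 2
a_6 = 1
b_6 = 7
p_6 = 2
q_6 = 2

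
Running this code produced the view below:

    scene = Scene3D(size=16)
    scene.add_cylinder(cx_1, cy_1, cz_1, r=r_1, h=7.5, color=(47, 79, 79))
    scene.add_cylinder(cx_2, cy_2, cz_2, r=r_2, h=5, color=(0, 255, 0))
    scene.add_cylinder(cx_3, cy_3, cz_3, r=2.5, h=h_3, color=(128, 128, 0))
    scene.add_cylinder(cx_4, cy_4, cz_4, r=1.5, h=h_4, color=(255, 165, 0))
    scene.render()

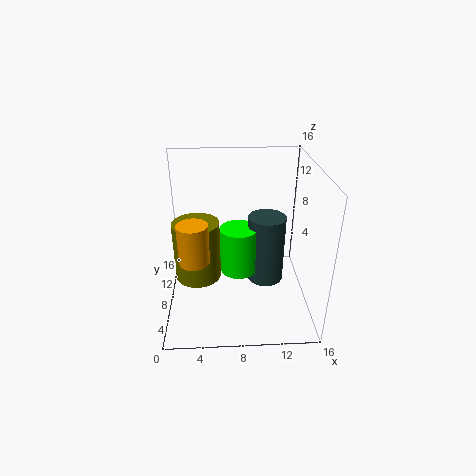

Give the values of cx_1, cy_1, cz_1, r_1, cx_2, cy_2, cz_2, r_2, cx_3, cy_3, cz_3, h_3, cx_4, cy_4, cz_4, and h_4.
cx_1 = 11, cy_1 = 7, cz_1 = 3.5, r_1 = 2, cx_2 = 8, cy_2 = 6.5, cz_2 = 5, r_2 = 2, cx_3 = 3.5, cy_3 = 7, cz_3 = 4, h_3 = 6.5, cx_4 = 3.5, cy_4 = 3.5, cz_4 = 8, h_4 = 4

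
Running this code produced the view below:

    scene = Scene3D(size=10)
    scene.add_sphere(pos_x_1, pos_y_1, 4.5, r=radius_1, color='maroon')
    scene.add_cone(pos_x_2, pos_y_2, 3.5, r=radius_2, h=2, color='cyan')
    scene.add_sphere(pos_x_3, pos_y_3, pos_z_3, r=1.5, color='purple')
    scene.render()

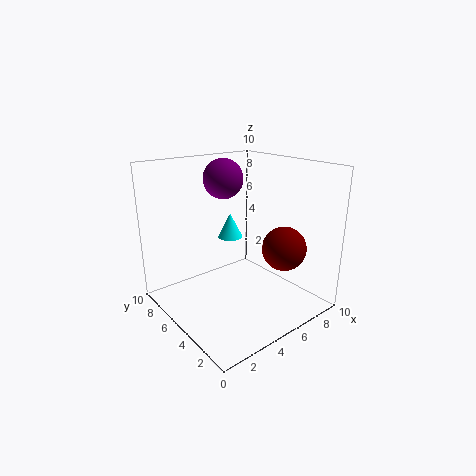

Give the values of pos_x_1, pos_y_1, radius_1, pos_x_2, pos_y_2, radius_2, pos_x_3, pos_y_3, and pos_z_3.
pos_x_1 = 7, pos_y_1 = 2.5, radius_1 = 1.5, pos_x_2 = 7, pos_y_2 = 8.5, radius_2 = 1, pos_x_3 = 6, pos_y_3 = 8, pos_z_3 = 8.5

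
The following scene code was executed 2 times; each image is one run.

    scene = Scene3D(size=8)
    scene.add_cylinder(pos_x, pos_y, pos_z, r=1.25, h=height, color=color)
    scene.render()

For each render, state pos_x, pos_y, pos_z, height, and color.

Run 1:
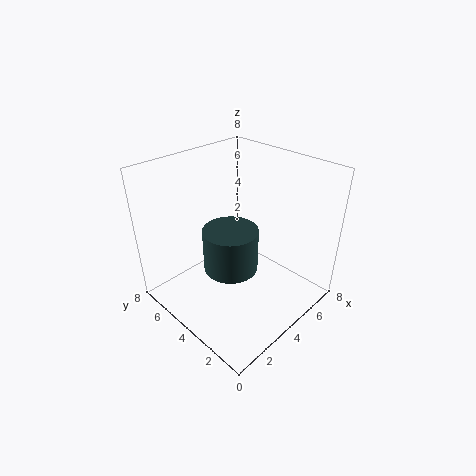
pos_x = 1.75; pos_y = 2.25; pos_z = 4.25; height = 2; color = 'darkslategray'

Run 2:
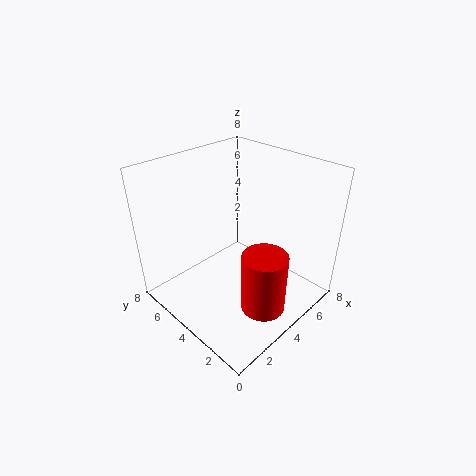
pos_x = 4; pos_y = 2; pos_z = 0.25; height = 3.5; color = 'red'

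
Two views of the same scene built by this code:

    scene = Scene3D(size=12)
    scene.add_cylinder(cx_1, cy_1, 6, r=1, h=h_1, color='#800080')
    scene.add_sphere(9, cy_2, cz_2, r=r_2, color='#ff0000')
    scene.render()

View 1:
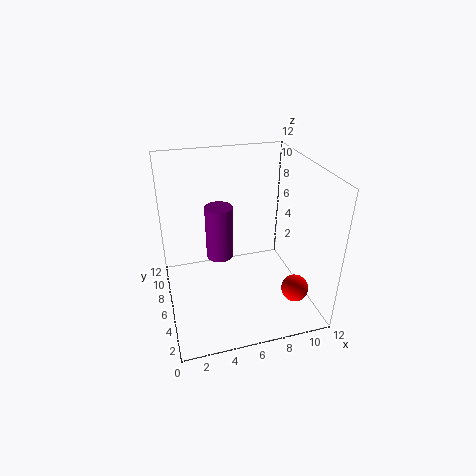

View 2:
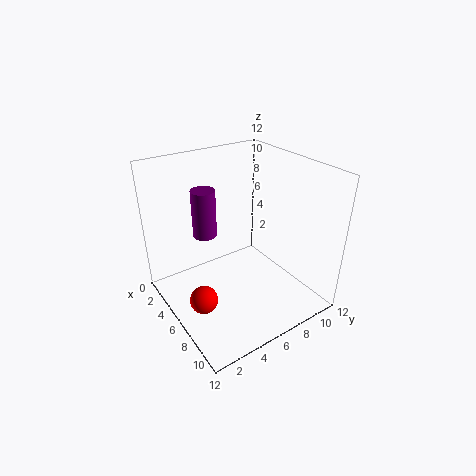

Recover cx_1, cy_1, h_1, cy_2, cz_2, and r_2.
cx_1 = 4, cy_1 = 4, h_1 = 4, cy_2 = 1, cz_2 = 4, r_2 = 1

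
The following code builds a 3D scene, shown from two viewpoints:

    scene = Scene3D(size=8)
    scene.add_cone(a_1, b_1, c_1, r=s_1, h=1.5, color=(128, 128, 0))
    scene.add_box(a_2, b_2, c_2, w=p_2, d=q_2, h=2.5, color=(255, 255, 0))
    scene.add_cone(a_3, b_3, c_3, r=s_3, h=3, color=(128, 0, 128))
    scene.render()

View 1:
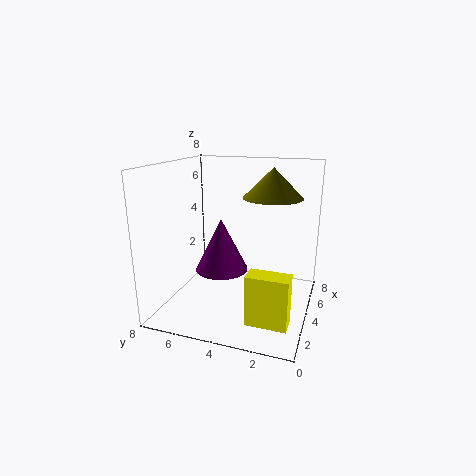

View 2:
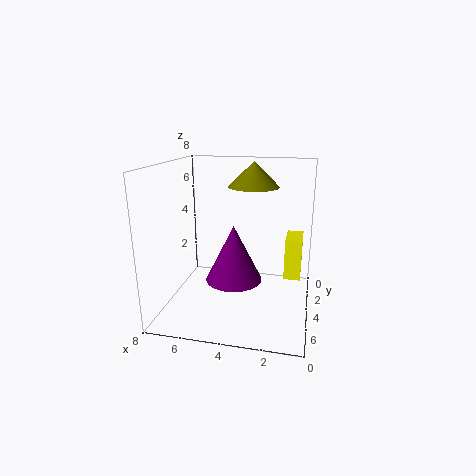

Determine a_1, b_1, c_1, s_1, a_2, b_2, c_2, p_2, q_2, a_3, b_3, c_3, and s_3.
a_1 = 3.5
b_1 = 2
c_1 = 6.5
s_1 = 1.5
a_2 = 0.5
b_2 = 0.5
c_2 = 1
p_2 = 1
q_2 = 2
a_3 = 4
b_3 = 5
c_3 = 2
s_3 = 1.5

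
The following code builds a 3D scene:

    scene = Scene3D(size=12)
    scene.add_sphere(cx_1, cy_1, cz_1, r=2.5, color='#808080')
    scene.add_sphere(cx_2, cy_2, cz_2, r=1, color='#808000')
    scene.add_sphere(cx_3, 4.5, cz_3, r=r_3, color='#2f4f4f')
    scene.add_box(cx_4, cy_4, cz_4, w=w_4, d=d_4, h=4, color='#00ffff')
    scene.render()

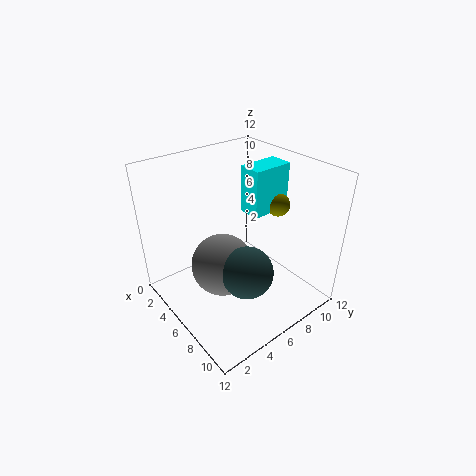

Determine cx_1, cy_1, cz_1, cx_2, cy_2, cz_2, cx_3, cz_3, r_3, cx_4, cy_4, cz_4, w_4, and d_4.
cx_1 = 6.5
cy_1 = 4
cz_1 = 4.5
cx_2 = 6.5
cy_2 = 10
cz_2 = 8
cx_3 = 9
cz_3 = 5
r_3 = 2
cx_4 = 4.5
cy_4 = 7.5
cz_4 = 7.5
w_4 = 2
d_4 = 3.5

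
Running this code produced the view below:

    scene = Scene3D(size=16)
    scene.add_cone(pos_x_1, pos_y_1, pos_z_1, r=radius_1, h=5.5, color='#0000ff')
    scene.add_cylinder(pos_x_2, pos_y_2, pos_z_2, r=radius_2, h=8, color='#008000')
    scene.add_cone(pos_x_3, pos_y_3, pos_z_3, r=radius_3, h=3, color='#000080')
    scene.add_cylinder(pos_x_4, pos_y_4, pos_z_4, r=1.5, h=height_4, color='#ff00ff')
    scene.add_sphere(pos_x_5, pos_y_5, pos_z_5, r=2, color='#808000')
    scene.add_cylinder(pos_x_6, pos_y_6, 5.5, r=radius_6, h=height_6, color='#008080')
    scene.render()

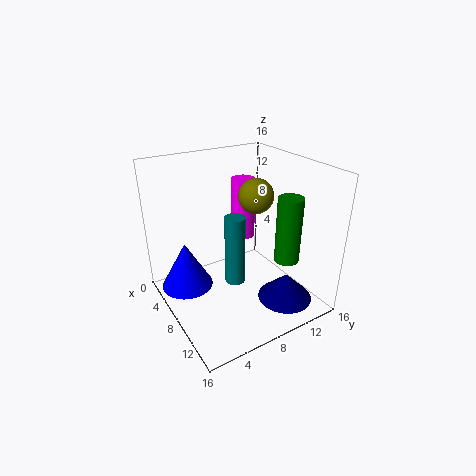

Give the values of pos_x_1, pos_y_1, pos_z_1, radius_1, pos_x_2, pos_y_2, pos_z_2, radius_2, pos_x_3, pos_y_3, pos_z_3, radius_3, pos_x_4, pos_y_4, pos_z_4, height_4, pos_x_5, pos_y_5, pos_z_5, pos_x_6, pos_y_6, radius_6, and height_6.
pos_x_1 = 4.5, pos_y_1 = 3, pos_z_1 = 1.5, radius_1 = 3, pos_x_2 = 9.5, pos_y_2 = 14, pos_z_2 = 4, radius_2 = 1.5, pos_x_3 = 12.5, pos_y_3 = 11.5, pos_z_3 = 1.5, radius_3 = 3, pos_x_4 = 3.5, pos_y_4 = 11.5, pos_z_4 = 5.5, height_4 = 7.5, pos_x_5 = 7, pos_y_5 = 11, pos_z_5 = 12, pos_x_6 = 11.5, pos_y_6 = 5.5, radius_6 = 1, height_6 = 7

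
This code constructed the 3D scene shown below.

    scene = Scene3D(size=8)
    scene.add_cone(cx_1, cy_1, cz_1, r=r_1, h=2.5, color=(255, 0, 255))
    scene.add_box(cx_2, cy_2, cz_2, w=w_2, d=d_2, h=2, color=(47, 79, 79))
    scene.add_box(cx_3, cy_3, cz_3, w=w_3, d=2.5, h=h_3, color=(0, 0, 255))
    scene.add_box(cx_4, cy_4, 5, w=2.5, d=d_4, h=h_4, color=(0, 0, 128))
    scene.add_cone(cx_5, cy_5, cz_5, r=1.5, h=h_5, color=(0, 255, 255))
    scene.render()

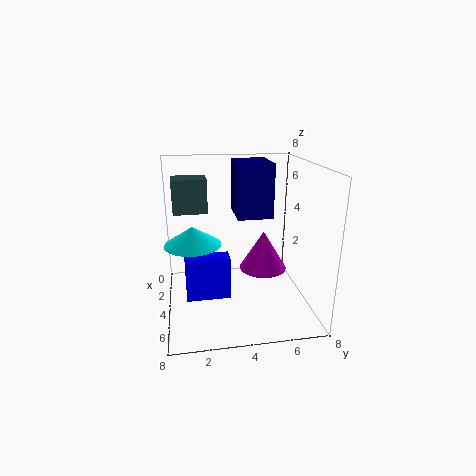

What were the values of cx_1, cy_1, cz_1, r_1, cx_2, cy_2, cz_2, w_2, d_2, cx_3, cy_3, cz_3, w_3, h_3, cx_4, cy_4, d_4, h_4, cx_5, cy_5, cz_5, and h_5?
cx_1 = 2, cy_1 = 6, cz_1 = 1, r_1 = 1.5, cx_2 = 1, cy_2 = 0.5, cz_2 = 5, w_2 = 1.5, d_2 = 2, cx_3 = 3.5, cy_3 = 1, cz_3 = 0.5, w_3 = 1, h_3 = 2.5, cx_4 = 1.5, cy_4 = 4, d_4 = 2, h_4 = 3, cx_5 = 4.5, cy_5 = 1.5, cz_5 = 4, h_5 = 1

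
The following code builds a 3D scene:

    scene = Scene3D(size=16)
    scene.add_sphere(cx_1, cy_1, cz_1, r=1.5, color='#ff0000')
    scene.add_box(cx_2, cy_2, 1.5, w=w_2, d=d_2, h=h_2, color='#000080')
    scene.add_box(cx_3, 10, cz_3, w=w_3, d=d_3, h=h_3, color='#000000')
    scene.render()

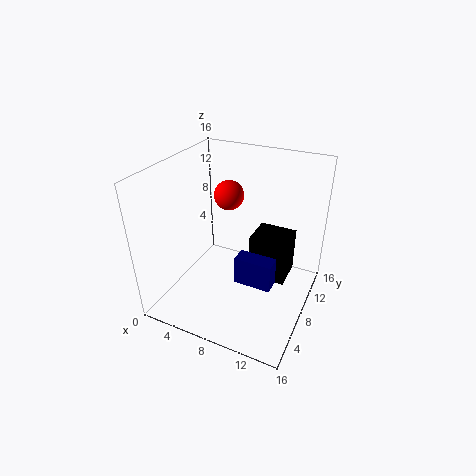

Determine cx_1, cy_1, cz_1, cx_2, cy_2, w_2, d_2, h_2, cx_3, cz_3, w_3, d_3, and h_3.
cx_1 = 7.5; cy_1 = 7; cz_1 = 13.5; cx_2 = 7.5; cy_2 = 8; w_2 = 4.5; d_2 = 2; h_2 = 3.5; cx_3 = 8.5; cz_3 = 1.5; w_3 = 4.5; d_3 = 4; h_3 = 5.5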